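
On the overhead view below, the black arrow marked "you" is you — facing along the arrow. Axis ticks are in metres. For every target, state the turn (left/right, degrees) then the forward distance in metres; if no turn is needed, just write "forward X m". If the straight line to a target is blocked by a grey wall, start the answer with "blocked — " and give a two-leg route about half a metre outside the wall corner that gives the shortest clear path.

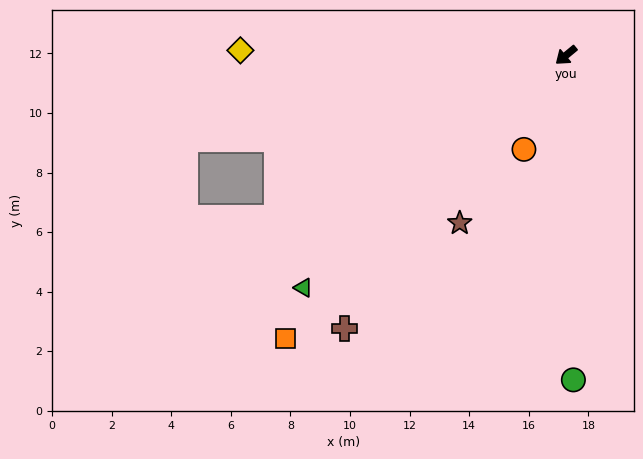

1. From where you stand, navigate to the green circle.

turn left 52°, forward 10.9 m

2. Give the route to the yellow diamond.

turn right 41°, forward 10.9 m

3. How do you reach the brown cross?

turn left 11°, forward 11.8 m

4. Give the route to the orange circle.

turn left 26°, forward 3.5 m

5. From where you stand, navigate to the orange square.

turn left 6°, forward 13.4 m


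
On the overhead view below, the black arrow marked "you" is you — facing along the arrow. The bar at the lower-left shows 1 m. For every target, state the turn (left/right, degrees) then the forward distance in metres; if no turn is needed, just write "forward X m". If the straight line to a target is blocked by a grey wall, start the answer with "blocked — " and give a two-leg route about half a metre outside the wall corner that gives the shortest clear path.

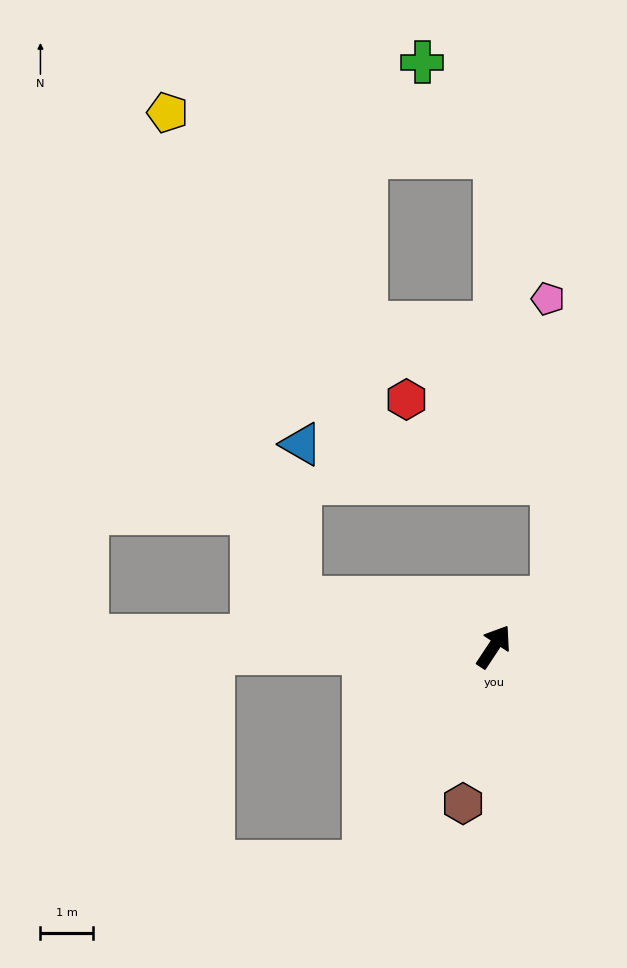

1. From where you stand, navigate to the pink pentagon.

blocked — turn right 17°, forward 1.5 m, then turn left 51°, forward 5.7 m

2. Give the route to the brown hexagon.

turn right 158°, forward 3.1 m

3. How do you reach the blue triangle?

blocked — turn left 109°, forward 3.8 m, then turn right 76°, forward 2.9 m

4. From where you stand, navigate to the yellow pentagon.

blocked — turn left 109°, forward 3.8 m, then turn right 60°, forward 9.6 m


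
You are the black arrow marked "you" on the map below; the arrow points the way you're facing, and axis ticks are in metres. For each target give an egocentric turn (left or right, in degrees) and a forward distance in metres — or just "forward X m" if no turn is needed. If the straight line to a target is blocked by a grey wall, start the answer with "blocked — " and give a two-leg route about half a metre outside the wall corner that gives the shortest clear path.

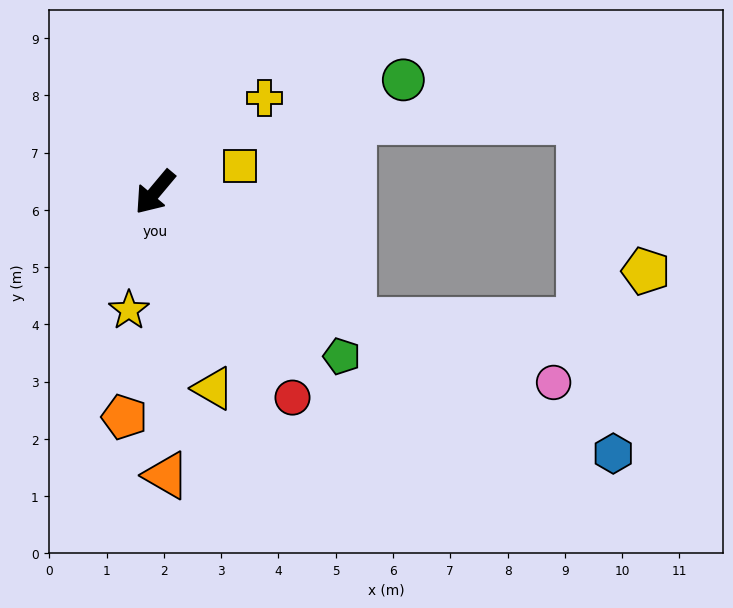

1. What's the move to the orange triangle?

turn left 42°, forward 4.9 m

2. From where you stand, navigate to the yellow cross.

turn left 171°, forward 2.5 m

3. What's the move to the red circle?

turn left 74°, forward 4.3 m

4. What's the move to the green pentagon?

turn left 89°, forward 4.3 m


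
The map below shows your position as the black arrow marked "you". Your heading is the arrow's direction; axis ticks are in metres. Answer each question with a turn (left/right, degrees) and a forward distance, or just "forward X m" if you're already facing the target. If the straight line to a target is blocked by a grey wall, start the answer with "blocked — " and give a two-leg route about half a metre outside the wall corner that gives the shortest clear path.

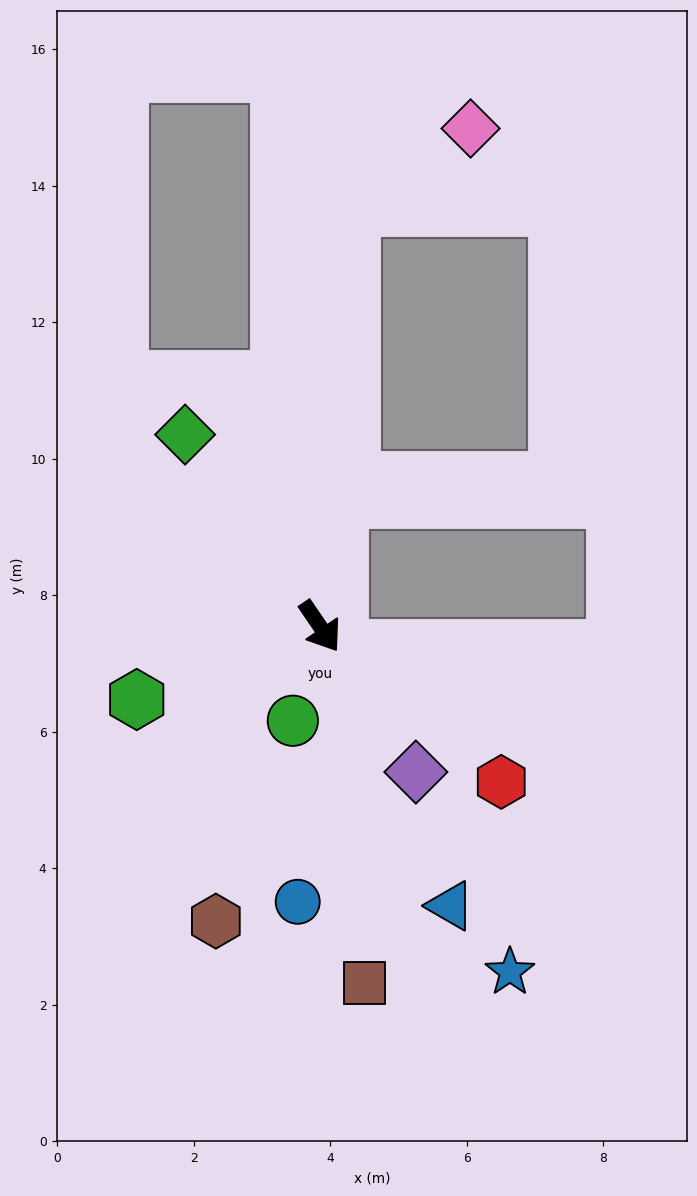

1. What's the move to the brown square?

turn right 27°, forward 5.3 m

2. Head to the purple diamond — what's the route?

forward 2.6 m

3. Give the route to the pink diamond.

blocked — turn left 141°, forward 6.2 m, then turn right 52°, forward 2.1 m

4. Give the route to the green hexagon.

turn right 103°, forward 2.9 m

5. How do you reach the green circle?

turn right 50°, forward 1.4 m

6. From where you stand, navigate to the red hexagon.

turn left 15°, forward 3.5 m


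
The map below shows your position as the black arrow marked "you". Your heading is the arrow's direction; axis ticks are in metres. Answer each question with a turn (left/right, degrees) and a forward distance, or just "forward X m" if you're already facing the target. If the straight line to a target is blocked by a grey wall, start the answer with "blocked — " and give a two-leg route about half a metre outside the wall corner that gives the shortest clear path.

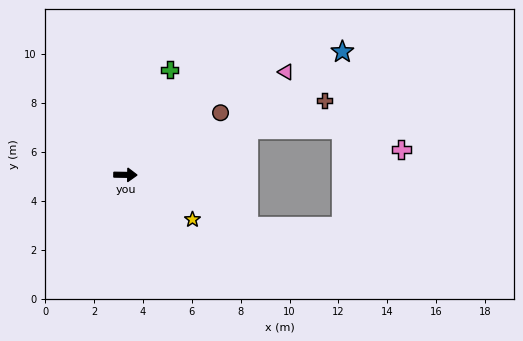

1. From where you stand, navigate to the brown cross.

turn left 21°, forward 8.7 m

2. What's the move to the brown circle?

turn left 34°, forward 4.6 m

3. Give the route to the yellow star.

turn right 33°, forward 3.3 m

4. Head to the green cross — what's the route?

turn left 68°, forward 4.7 m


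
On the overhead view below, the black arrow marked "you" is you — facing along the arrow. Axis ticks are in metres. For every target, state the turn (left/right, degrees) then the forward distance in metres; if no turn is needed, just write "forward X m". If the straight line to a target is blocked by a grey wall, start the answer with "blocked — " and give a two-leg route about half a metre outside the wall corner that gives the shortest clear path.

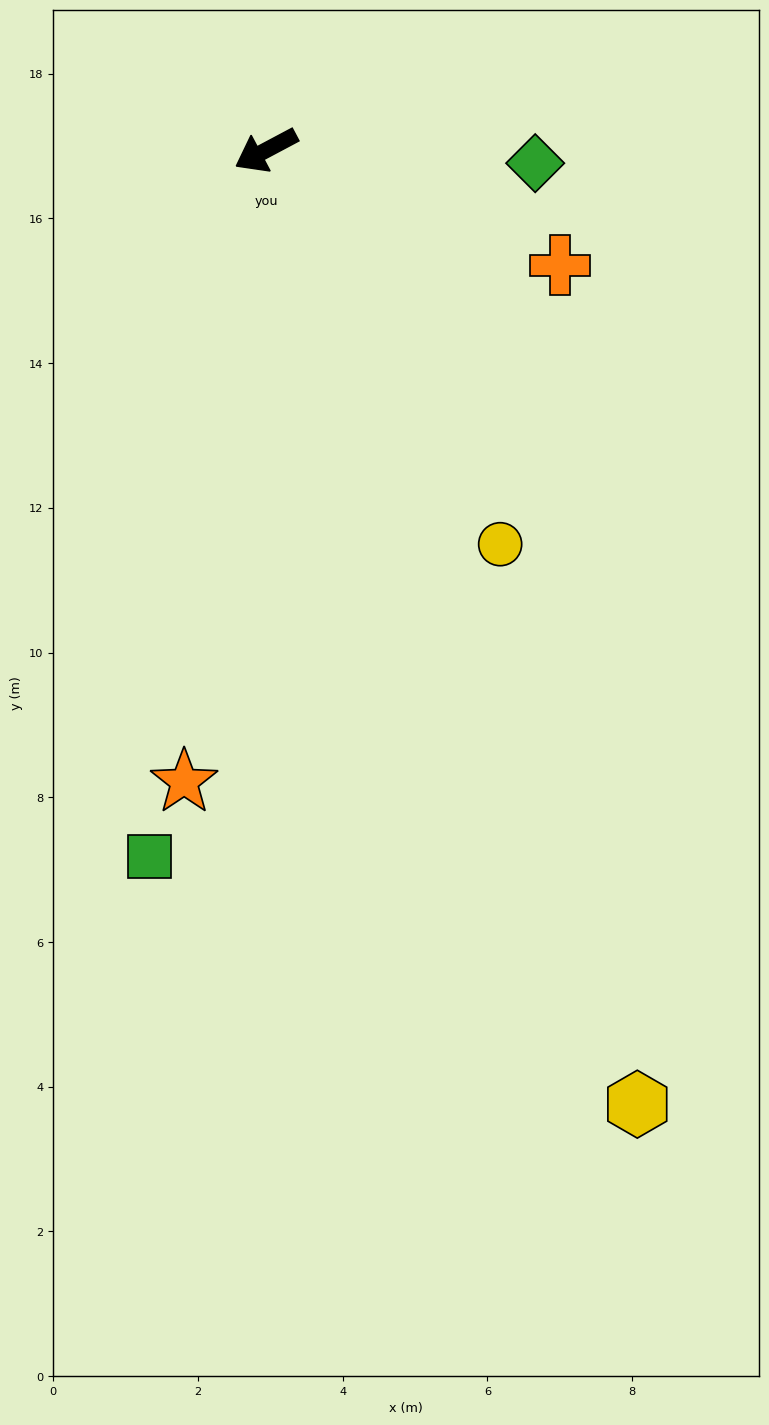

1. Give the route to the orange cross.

turn left 131°, forward 4.4 m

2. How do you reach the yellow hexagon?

turn left 83°, forward 14.1 m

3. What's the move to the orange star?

turn left 55°, forward 8.8 m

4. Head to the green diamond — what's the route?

turn left 149°, forward 3.7 m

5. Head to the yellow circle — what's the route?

turn left 93°, forward 6.3 m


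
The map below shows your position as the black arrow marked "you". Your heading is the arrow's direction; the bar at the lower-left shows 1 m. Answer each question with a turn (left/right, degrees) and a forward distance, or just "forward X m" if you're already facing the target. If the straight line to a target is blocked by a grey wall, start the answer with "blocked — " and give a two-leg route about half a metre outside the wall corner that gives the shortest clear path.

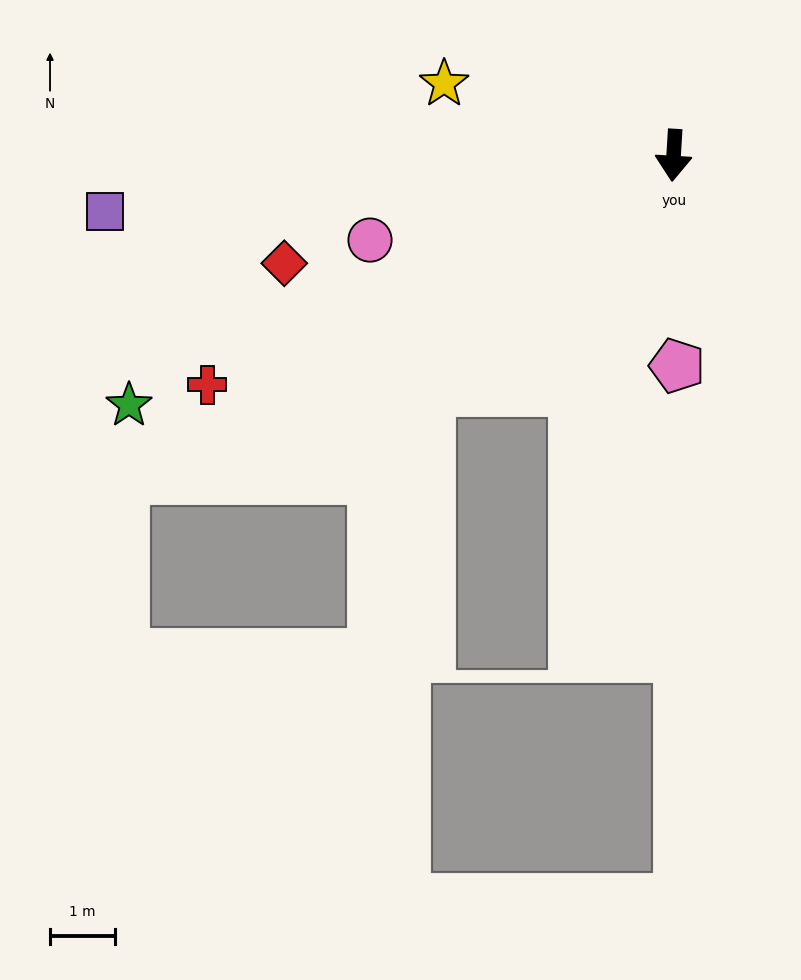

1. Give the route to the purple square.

turn right 81°, forward 8.8 m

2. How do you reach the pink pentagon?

turn left 4°, forward 3.2 m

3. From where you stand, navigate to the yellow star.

turn right 104°, forward 3.7 m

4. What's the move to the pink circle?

turn right 71°, forward 4.9 m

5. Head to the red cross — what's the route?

turn right 60°, forward 8.0 m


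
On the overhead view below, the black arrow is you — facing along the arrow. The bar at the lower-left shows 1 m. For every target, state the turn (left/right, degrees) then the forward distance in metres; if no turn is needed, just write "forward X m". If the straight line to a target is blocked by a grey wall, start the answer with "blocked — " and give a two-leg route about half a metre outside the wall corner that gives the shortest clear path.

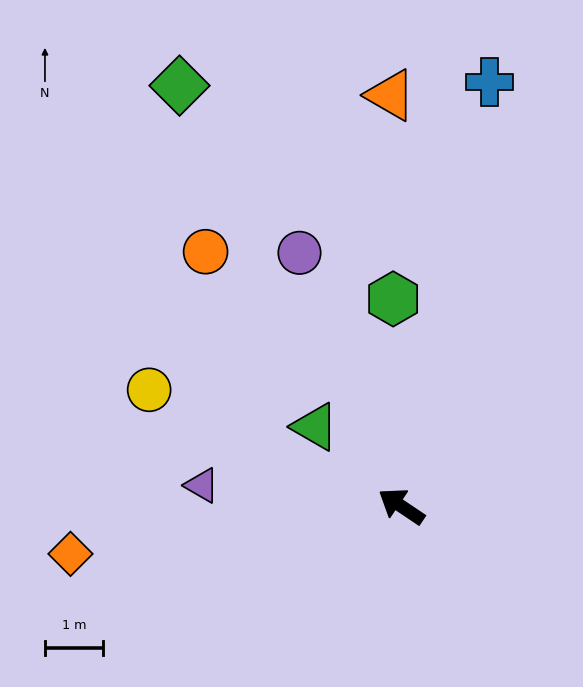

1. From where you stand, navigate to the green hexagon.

turn right 54°, forward 3.6 m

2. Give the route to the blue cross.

turn right 68°, forward 7.5 m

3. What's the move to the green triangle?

turn right 9°, forward 2.0 m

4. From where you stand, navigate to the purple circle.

turn right 34°, forward 4.7 m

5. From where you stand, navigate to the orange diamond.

turn left 42°, forward 5.8 m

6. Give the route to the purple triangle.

turn left 28°, forward 3.5 m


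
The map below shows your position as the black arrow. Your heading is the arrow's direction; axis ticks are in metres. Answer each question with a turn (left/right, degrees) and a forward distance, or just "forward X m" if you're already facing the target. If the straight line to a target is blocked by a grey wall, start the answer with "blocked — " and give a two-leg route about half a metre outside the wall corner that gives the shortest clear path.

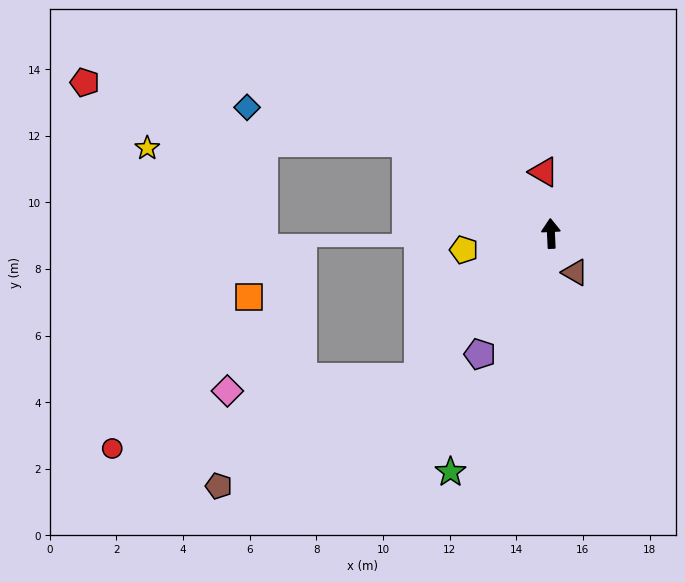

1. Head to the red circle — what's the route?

blocked — turn left 134°, forward 5.9 m, then turn right 33°, forward 9.4 m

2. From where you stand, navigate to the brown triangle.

turn right 151°, forward 1.4 m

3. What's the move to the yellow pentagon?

turn left 98°, forward 2.7 m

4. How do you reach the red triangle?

turn left 4°, forward 1.9 m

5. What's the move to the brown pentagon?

blocked — turn left 134°, forward 5.9 m, then turn right 18°, forward 6.8 m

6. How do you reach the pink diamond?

blocked — turn left 134°, forward 5.9 m, then turn right 42°, forward 5.7 m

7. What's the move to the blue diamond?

blocked — turn left 55°, forward 5.1 m, then turn left 20°, forward 4.9 m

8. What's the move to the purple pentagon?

turn left 147°, forward 4.2 m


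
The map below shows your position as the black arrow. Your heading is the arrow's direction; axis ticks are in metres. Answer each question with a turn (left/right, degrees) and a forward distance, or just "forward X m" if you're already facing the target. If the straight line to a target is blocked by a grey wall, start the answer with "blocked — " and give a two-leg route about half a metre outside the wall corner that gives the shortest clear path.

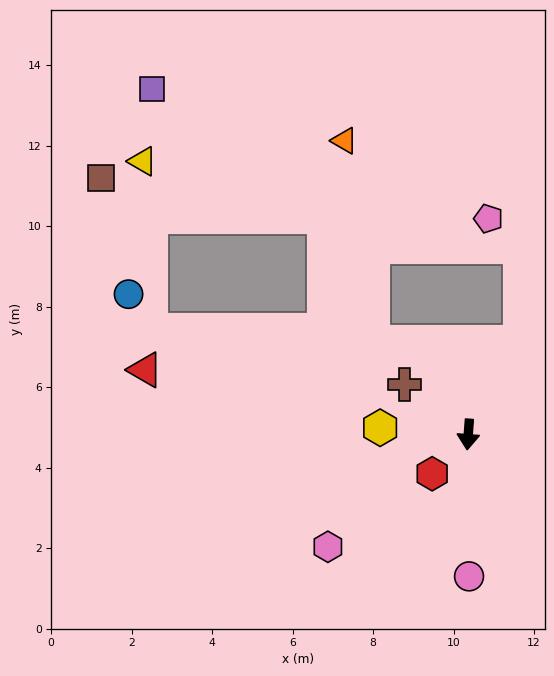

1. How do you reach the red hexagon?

turn right 38°, forward 1.3 m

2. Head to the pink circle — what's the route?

turn left 5°, forward 3.5 m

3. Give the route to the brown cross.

turn right 124°, forward 2.0 m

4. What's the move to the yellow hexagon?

turn right 90°, forward 2.2 m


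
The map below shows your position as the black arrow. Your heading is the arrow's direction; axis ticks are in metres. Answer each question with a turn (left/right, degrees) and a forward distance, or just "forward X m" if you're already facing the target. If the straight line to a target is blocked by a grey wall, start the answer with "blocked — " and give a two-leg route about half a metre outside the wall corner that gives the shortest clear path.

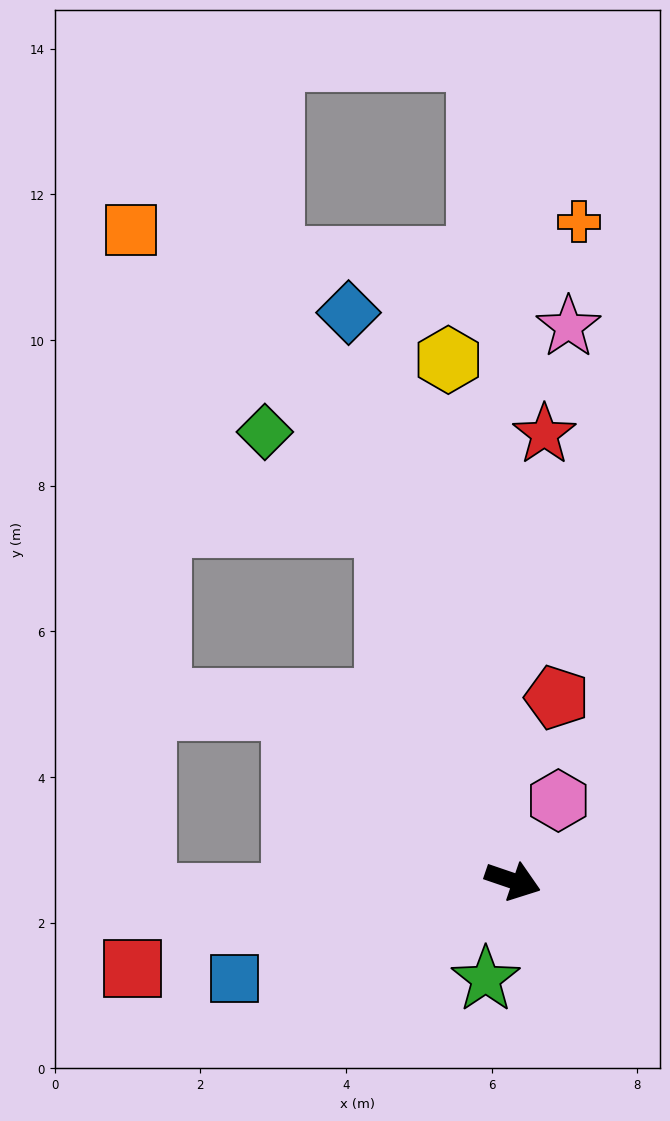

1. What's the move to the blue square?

turn right 142°, forward 4.1 m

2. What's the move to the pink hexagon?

turn left 79°, forward 1.3 m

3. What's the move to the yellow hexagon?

turn left 116°, forward 7.2 m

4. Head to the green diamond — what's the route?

blocked — turn left 129°, forward 5.2 m, then turn left 32°, forward 2.1 m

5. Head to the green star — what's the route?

turn right 87°, forward 1.4 m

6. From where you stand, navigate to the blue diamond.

turn left 125°, forward 8.1 m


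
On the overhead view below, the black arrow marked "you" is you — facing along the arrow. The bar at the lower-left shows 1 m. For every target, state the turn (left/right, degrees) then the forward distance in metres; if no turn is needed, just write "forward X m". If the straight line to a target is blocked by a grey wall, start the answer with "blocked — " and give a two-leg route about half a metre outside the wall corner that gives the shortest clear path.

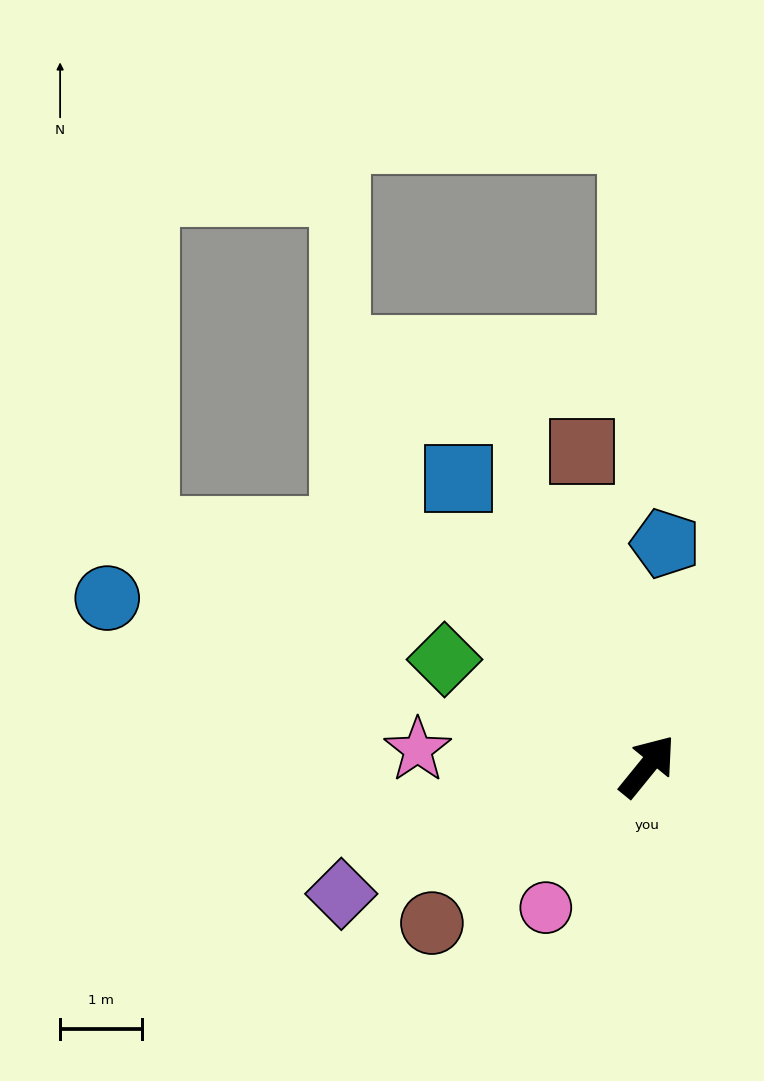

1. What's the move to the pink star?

turn left 125°, forward 2.8 m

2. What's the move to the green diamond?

turn left 101°, forward 2.8 m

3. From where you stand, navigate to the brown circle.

turn left 165°, forward 3.2 m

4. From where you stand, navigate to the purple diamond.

turn left 152°, forward 4.0 m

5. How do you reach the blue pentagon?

turn left 35°, forward 2.7 m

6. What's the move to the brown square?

turn left 51°, forward 3.9 m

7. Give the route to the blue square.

turn left 72°, forward 4.2 m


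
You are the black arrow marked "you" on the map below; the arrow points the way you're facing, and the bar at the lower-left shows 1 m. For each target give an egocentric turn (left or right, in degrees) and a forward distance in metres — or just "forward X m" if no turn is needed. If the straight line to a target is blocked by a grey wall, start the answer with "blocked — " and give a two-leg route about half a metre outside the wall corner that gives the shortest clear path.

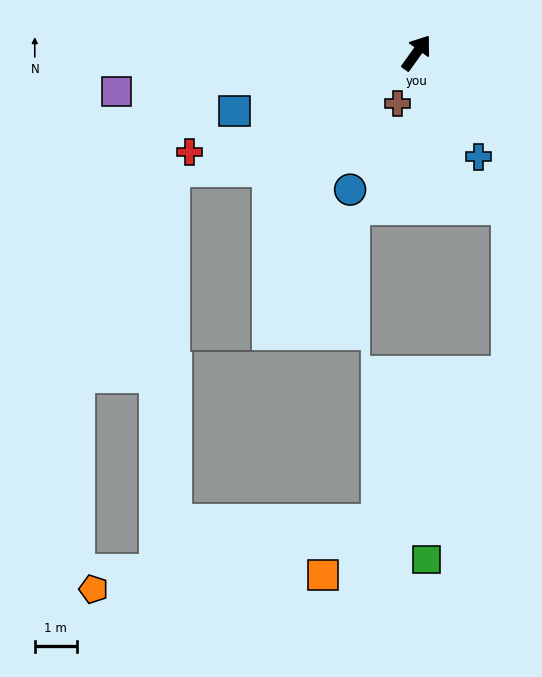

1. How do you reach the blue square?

turn left 143°, forward 4.5 m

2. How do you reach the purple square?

turn left 133°, forward 7.2 m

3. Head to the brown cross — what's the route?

turn right 165°, forward 1.3 m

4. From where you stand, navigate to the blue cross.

turn right 114°, forward 2.9 m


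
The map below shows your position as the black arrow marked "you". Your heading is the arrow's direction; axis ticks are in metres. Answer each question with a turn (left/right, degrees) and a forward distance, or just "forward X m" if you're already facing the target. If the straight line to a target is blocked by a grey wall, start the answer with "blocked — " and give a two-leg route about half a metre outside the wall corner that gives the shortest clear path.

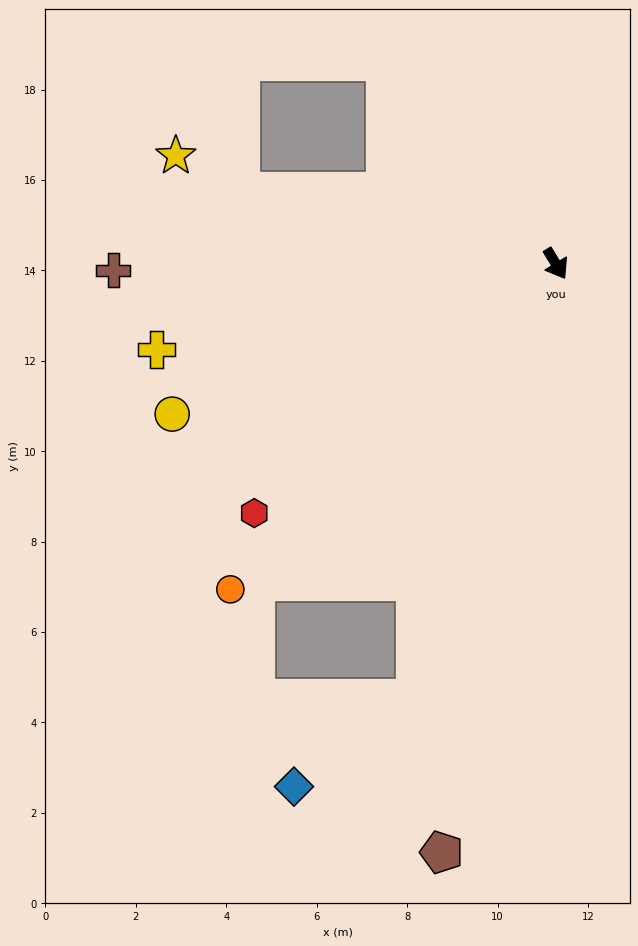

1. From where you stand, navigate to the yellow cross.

turn right 109°, forward 9.0 m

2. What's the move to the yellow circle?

turn right 100°, forward 9.1 m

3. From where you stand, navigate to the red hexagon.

turn right 82°, forward 8.7 m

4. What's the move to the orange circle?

turn right 76°, forward 10.2 m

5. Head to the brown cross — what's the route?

turn right 120°, forward 9.8 m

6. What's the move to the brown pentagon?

turn right 42°, forward 13.3 m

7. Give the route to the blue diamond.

blocked — turn right 49°, forward 10.1 m, then turn right 36°, forward 3.3 m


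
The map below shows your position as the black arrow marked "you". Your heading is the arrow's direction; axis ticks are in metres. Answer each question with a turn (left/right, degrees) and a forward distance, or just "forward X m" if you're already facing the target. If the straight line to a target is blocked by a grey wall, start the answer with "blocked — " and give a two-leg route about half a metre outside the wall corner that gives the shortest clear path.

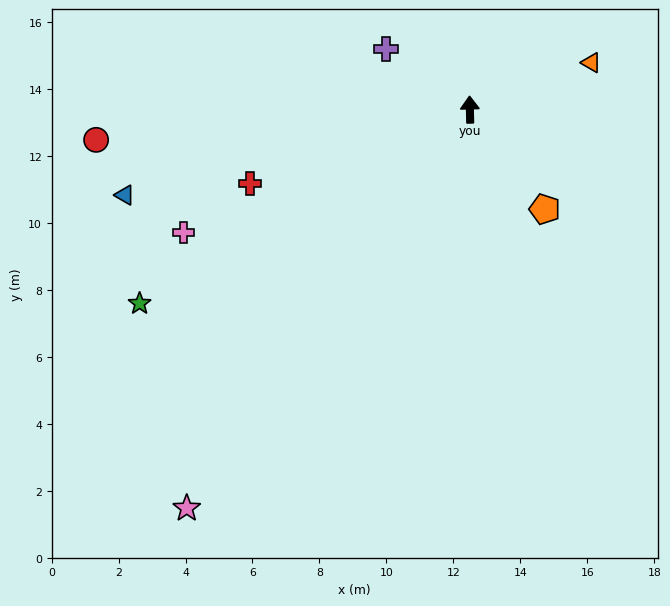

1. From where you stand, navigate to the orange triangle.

turn right 70°, forward 3.9 m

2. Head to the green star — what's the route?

turn left 119°, forward 11.4 m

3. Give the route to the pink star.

turn left 143°, forward 14.6 m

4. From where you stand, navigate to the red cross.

turn left 107°, forward 6.9 m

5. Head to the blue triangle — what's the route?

turn left 102°, forward 10.6 m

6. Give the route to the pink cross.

turn left 112°, forward 9.3 m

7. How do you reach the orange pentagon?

turn right 145°, forward 3.7 m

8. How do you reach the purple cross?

turn left 53°, forward 3.1 m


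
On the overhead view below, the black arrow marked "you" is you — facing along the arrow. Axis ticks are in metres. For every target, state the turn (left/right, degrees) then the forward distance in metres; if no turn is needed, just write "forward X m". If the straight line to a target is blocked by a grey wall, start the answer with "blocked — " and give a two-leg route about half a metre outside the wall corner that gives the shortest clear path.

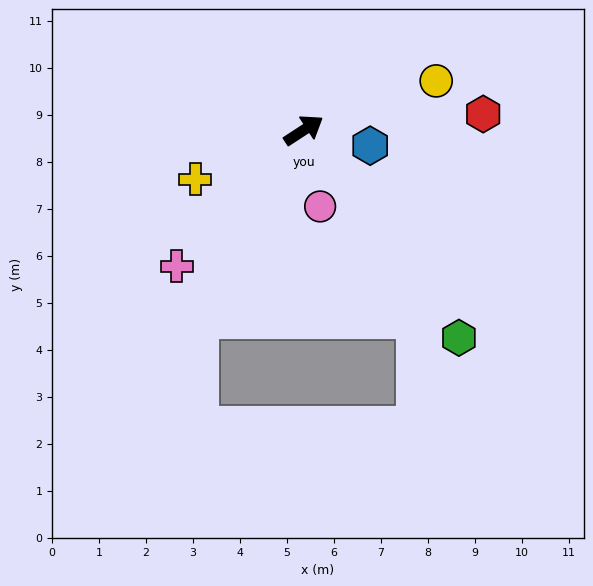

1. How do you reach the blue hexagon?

turn right 46°, forward 1.5 m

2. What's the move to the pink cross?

turn right 166°, forward 4.0 m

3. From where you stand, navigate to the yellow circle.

turn right 13°, forward 3.0 m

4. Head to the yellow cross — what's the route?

turn left 171°, forward 2.5 m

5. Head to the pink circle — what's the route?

turn right 111°, forward 1.7 m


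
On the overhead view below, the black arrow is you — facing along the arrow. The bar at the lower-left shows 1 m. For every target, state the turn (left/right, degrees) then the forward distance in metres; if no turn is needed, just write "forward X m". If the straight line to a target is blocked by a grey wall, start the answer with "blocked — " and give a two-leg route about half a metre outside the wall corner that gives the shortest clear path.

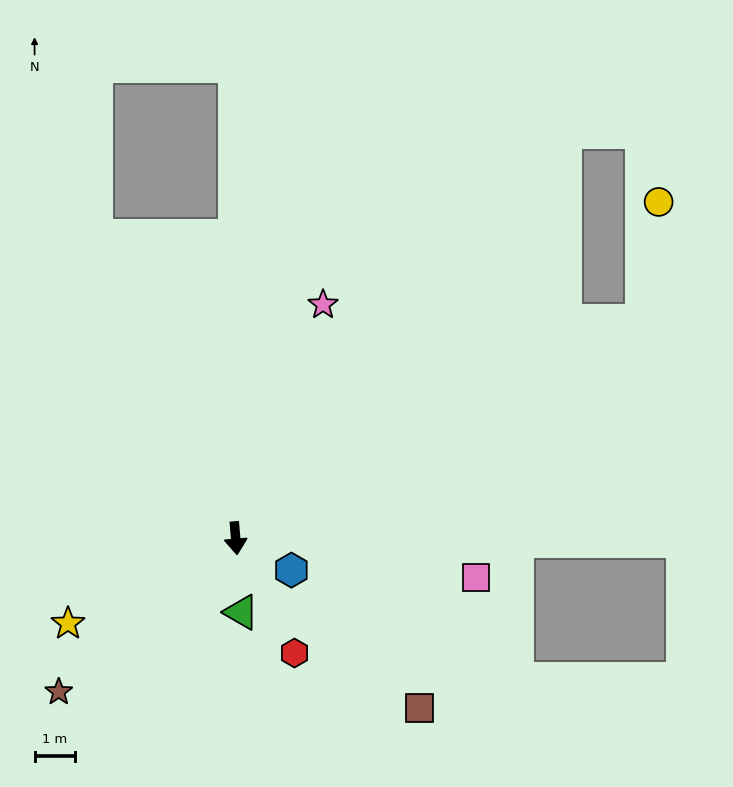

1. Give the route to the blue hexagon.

turn left 55°, forward 1.6 m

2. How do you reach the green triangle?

forward 1.8 m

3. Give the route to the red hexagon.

turn left 22°, forward 3.2 m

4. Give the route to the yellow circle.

blocked — turn left 113°, forward 11.5 m, then turn left 54°, forward 3.0 m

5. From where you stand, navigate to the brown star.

turn right 54°, forward 5.8 m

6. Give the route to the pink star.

turn left 155°, forward 6.2 m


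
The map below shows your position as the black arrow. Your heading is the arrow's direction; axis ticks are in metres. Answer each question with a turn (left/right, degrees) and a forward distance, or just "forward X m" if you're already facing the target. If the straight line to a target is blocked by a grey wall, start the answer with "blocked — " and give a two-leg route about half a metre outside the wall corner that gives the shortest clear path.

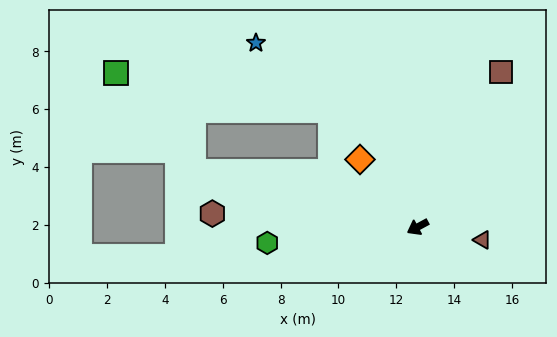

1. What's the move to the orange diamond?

turn right 78°, forward 3.1 m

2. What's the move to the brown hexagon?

turn right 32°, forward 7.1 m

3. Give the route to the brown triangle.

turn left 140°, forward 2.3 m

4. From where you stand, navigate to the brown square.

turn right 147°, forward 6.1 m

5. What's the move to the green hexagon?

turn right 22°, forward 5.2 m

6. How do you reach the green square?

blocked — turn right 43°, forward 8.0 m, then turn right 37°, forward 4.3 m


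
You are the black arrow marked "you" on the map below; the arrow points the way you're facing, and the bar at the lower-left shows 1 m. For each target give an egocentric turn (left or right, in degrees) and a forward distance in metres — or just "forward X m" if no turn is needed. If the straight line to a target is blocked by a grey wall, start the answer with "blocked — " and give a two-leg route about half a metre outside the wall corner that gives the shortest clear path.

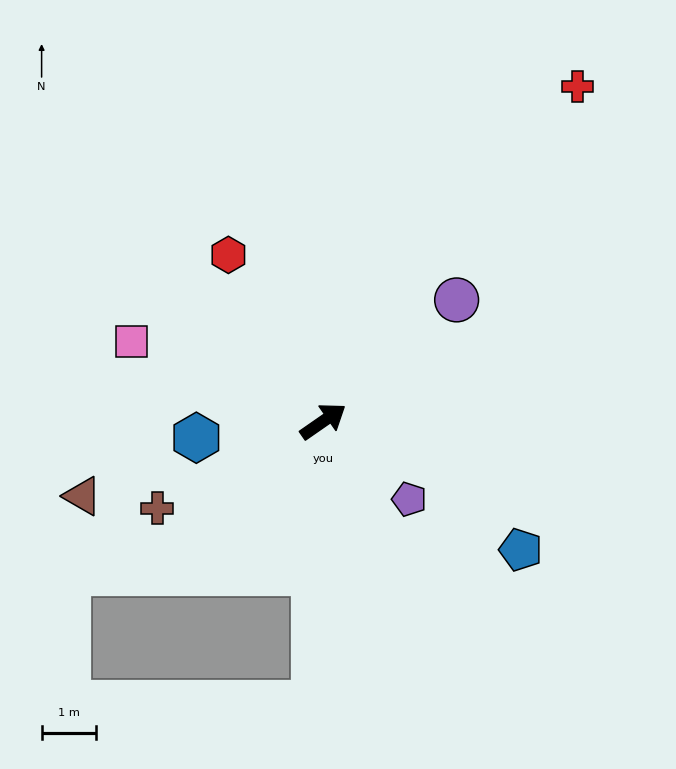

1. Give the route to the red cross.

turn left 18°, forward 7.8 m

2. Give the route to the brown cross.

turn left 173°, forward 3.5 m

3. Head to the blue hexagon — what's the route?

turn left 153°, forward 2.4 m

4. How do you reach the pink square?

turn left 123°, forward 3.8 m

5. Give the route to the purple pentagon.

turn right 77°, forward 2.1 m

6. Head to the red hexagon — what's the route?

turn left 85°, forward 3.5 m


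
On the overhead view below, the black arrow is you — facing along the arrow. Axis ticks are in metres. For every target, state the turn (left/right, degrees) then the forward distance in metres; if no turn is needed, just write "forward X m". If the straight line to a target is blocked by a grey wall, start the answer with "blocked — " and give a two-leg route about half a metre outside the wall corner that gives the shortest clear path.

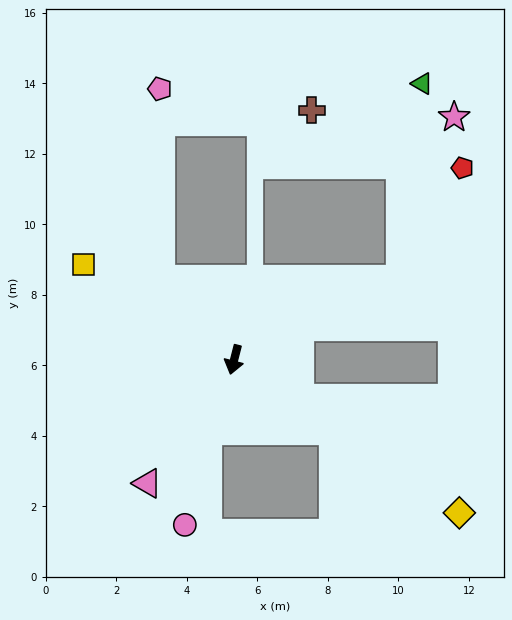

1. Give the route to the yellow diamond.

turn left 70°, forward 7.7 m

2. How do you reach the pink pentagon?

blocked — turn right 123°, forward 3.1 m, then turn right 43°, forward 5.4 m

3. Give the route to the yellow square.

turn right 108°, forward 5.0 m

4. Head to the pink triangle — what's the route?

turn right 21°, forward 4.3 m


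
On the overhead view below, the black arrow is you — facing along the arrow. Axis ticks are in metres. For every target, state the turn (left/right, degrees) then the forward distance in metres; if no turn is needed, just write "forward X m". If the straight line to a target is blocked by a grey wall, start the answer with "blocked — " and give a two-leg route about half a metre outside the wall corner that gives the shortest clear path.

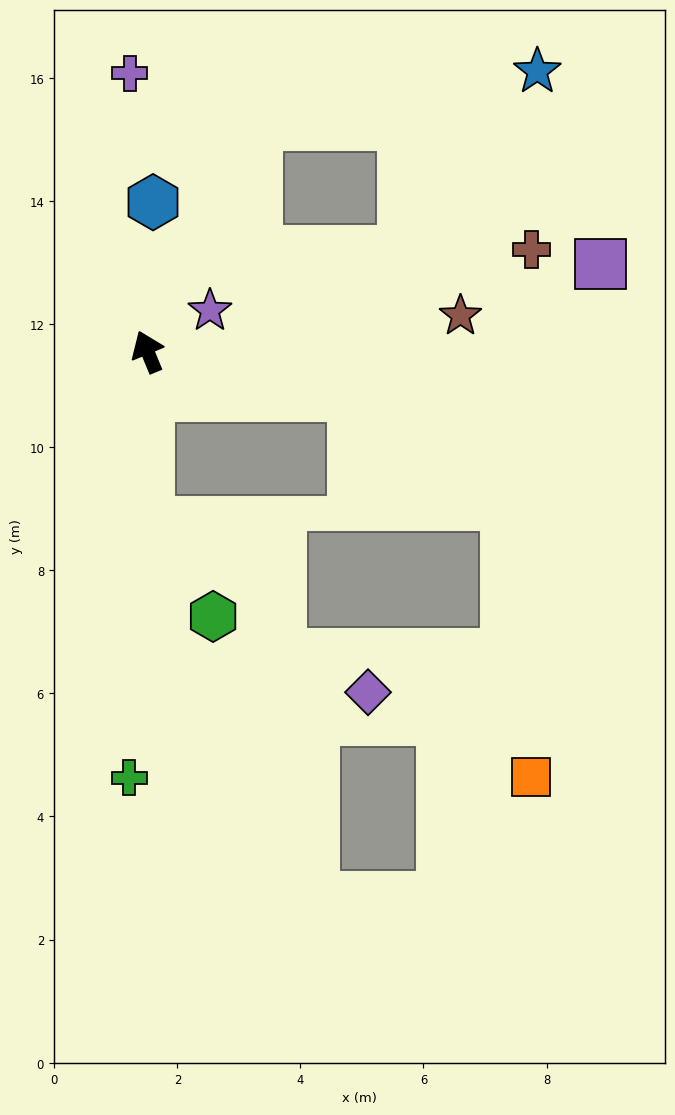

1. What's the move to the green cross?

turn left 155°, forward 6.9 m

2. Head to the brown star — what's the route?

turn right 106°, forward 5.1 m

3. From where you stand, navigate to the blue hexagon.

turn right 25°, forward 2.4 m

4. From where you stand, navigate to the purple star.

turn right 79°, forward 1.2 m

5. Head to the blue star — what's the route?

blocked — turn right 48°, forward 4.1 m, then turn right 54°, forward 4.6 m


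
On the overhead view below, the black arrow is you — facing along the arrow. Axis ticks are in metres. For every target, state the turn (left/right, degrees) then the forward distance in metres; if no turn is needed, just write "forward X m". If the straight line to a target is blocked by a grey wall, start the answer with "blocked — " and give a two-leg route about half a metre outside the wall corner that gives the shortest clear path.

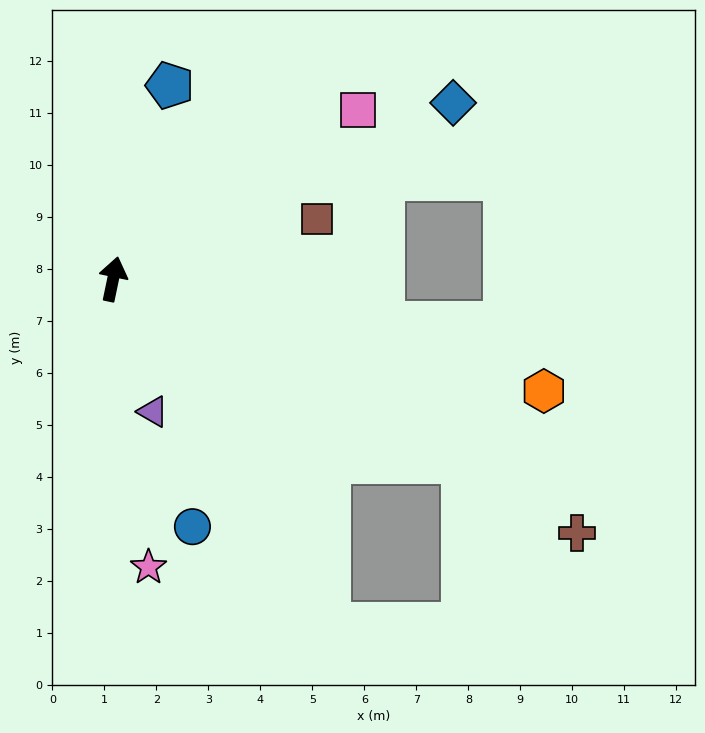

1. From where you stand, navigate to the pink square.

turn right 44°, forward 5.7 m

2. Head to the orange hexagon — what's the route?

turn right 93°, forward 8.6 m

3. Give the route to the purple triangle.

turn right 151°, forward 2.7 m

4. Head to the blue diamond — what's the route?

turn right 51°, forward 7.4 m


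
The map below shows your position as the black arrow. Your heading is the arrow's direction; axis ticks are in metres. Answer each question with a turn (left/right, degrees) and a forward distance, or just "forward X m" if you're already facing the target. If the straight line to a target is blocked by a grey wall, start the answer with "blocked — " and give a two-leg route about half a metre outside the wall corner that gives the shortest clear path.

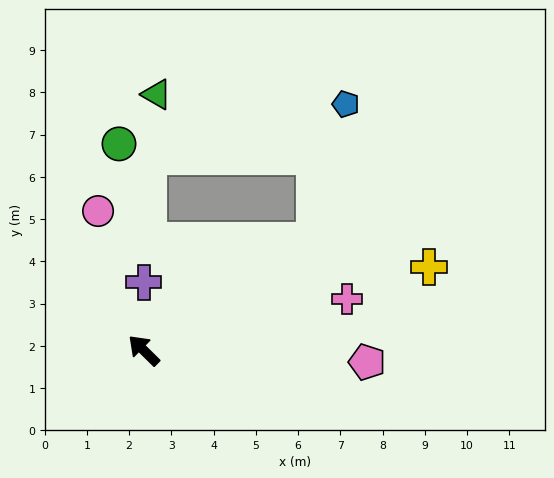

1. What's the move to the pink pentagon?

turn right 138°, forward 5.3 m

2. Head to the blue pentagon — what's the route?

blocked — turn right 102°, forward 4.8 m, then turn left 43°, forward 3.3 m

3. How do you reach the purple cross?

turn right 45°, forward 1.6 m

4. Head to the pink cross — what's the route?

turn right 121°, forward 5.0 m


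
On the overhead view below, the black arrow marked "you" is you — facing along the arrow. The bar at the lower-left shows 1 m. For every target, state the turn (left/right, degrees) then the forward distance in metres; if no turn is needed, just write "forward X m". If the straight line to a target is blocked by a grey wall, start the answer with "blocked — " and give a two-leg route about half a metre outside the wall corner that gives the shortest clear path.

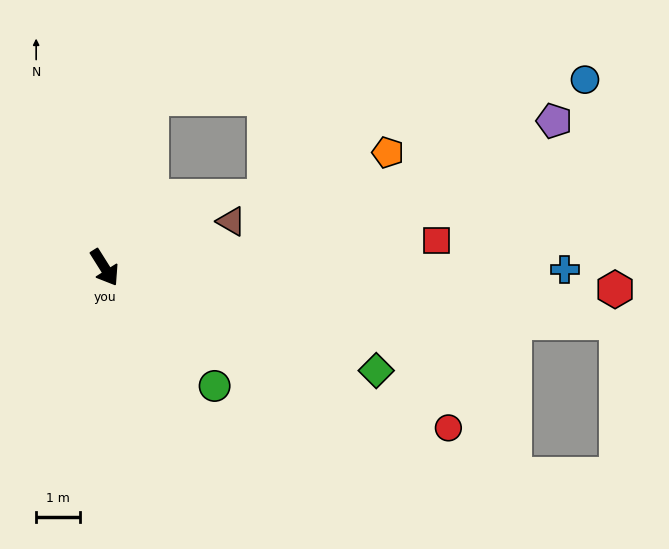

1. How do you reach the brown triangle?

turn left 78°, forward 3.1 m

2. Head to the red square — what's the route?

turn left 62°, forward 7.6 m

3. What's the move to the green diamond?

turn left 37°, forward 6.6 m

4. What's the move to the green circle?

turn left 11°, forward 3.7 m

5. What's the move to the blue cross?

turn left 58°, forward 10.5 m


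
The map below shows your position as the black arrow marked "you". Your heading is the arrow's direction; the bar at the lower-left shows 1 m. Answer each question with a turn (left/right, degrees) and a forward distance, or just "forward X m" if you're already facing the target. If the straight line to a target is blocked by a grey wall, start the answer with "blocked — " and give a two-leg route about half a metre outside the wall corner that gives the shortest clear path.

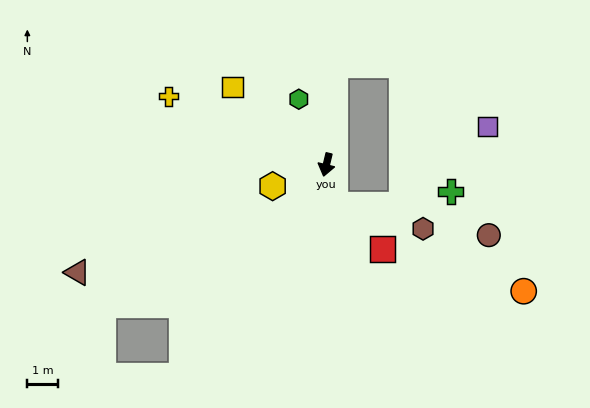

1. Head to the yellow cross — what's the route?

turn right 100°, forward 5.6 m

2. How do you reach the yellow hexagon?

turn right 55°, forward 1.9 m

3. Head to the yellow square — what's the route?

turn right 116°, forward 4.0 m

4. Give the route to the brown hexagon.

blocked — turn left 26°, forward 1.4 m, then turn left 62°, forward 3.0 m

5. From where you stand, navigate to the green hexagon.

turn right 144°, forward 2.3 m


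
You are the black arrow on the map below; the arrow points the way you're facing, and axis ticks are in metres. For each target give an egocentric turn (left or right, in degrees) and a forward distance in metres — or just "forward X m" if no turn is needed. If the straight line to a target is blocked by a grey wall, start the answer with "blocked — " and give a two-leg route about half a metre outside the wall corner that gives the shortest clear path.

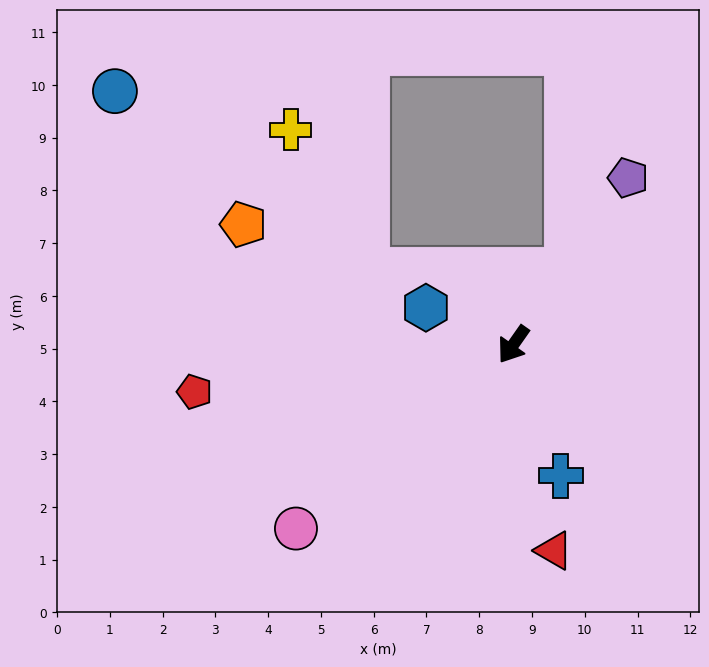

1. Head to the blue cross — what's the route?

turn left 55°, forward 2.6 m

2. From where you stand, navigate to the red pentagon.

turn right 47°, forward 6.1 m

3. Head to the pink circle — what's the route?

turn right 15°, forward 5.4 m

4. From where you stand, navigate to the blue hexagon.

turn right 78°, forward 1.8 m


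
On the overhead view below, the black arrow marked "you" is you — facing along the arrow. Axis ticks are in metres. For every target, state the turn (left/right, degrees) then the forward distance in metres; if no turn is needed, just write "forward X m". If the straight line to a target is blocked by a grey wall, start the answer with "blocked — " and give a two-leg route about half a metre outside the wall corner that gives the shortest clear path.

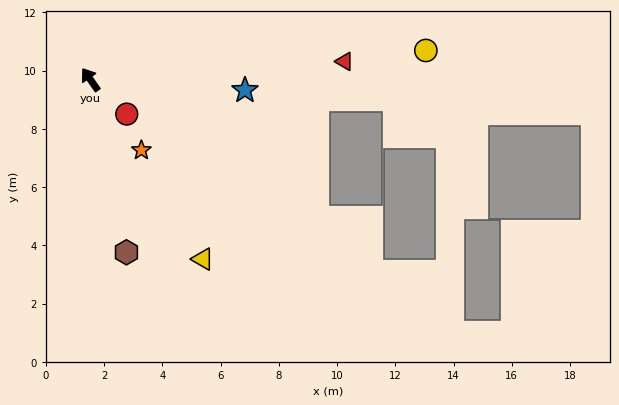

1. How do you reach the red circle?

turn right 168°, forward 1.7 m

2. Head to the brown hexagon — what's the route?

turn left 157°, forward 6.1 m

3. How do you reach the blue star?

turn right 129°, forward 5.3 m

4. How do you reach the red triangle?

turn right 121°, forward 8.8 m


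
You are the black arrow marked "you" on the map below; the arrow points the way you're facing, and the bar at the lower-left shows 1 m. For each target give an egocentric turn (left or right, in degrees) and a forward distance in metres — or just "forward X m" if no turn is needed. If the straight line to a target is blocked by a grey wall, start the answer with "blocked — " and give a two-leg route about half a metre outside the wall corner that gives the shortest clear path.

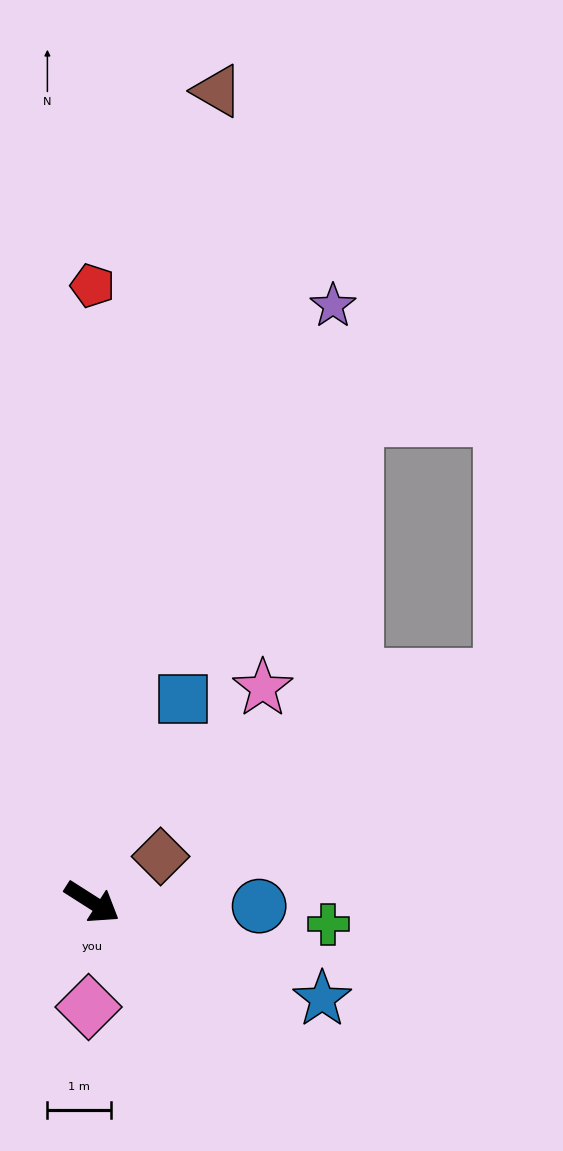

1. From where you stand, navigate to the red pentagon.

turn left 122°, forward 9.7 m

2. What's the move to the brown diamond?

turn left 66°, forward 1.3 m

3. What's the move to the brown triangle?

turn left 114°, forward 12.9 m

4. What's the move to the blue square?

turn left 98°, forward 3.5 m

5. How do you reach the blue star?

turn left 10°, forward 3.9 m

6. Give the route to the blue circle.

turn left 31°, forward 2.6 m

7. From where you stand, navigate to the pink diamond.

turn right 59°, forward 1.6 m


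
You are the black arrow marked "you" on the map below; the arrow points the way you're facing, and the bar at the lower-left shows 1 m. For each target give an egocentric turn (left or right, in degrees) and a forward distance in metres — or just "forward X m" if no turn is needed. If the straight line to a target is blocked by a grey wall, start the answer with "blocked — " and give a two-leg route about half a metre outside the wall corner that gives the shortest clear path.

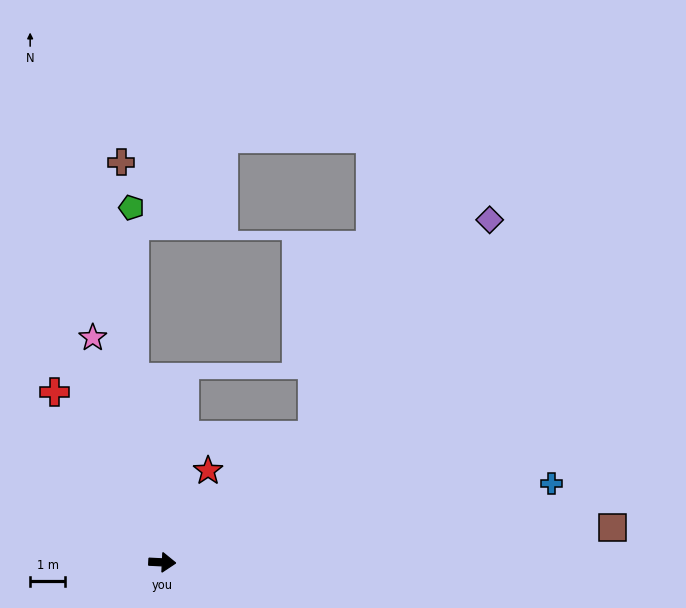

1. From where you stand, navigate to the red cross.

turn left 125°, forward 5.8 m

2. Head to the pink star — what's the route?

turn left 110°, forward 6.7 m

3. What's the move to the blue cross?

turn left 14°, forward 11.4 m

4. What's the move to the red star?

turn left 66°, forward 2.9 m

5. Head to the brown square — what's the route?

turn left 7°, forward 12.9 m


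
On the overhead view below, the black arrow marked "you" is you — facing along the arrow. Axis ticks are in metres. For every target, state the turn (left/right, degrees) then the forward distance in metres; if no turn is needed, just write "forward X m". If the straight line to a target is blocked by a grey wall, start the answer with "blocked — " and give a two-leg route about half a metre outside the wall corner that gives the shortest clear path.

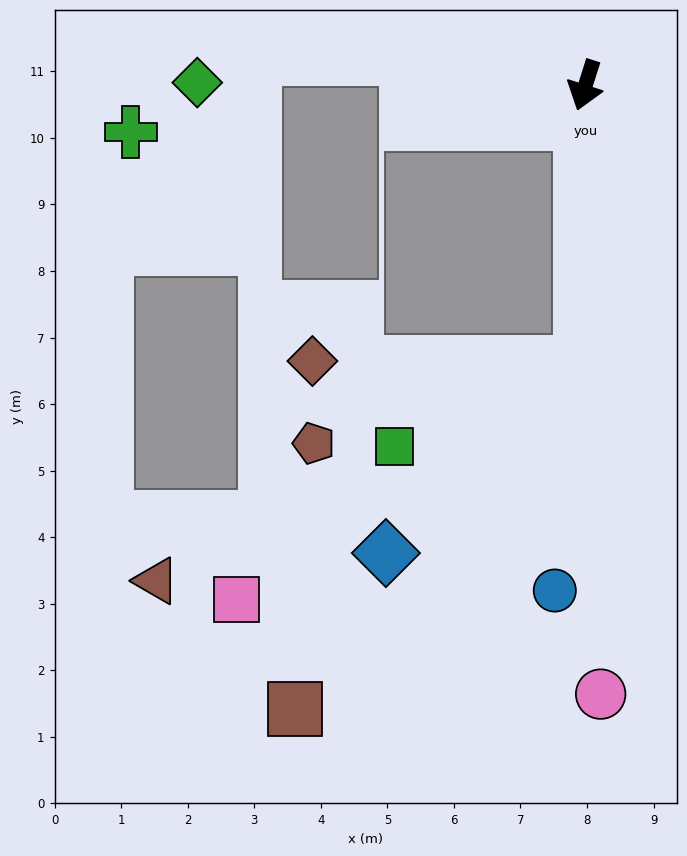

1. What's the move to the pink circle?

turn left 19°, forward 9.2 m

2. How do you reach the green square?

blocked — turn left 17°, forward 4.2 m, then turn right 66°, forward 3.1 m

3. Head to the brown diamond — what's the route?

blocked — turn left 17°, forward 4.2 m, then turn right 90°, forward 4.0 m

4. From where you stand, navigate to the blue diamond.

blocked — turn left 17°, forward 4.2 m, then turn right 45°, forward 4.1 m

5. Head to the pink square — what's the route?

blocked — turn left 17°, forward 4.2 m, then turn right 55°, forward 6.3 m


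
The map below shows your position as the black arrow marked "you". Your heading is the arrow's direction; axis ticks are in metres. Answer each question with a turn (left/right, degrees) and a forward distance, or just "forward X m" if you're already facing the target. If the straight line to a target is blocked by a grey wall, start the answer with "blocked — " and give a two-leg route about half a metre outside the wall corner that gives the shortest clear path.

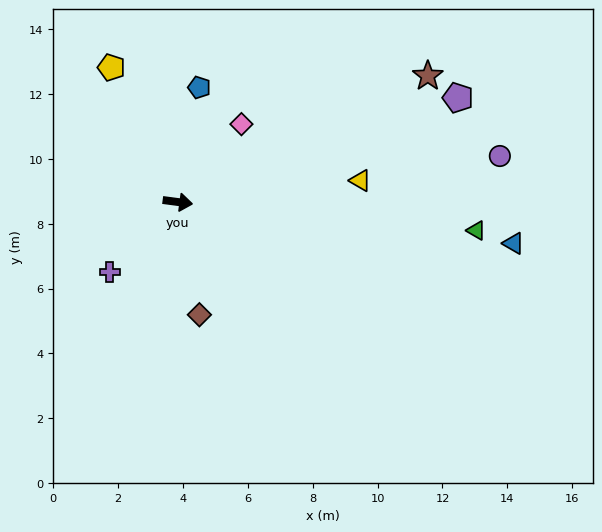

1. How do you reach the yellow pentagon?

turn left 124°, forward 4.6 m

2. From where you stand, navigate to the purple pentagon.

turn left 28°, forward 9.2 m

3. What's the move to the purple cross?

turn right 127°, forward 3.0 m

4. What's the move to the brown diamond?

turn right 72°, forward 3.5 m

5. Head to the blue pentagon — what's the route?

turn left 87°, forward 3.6 m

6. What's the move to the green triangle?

turn left 2°, forward 9.2 m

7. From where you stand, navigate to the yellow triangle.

turn left 14°, forward 5.7 m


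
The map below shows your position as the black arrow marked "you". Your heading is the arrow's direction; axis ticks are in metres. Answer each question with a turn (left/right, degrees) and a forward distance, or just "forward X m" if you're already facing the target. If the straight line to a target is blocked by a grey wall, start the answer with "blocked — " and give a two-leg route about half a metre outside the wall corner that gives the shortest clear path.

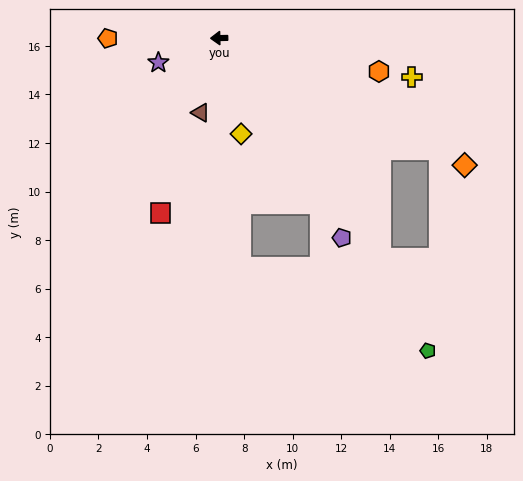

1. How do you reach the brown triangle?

turn left 75°, forward 3.2 m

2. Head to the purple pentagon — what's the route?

turn left 120°, forward 9.7 m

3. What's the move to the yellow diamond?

turn left 102°, forward 4.0 m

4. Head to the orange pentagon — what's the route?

forward 4.6 m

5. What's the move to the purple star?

turn left 21°, forward 2.7 m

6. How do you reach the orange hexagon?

turn left 167°, forward 6.7 m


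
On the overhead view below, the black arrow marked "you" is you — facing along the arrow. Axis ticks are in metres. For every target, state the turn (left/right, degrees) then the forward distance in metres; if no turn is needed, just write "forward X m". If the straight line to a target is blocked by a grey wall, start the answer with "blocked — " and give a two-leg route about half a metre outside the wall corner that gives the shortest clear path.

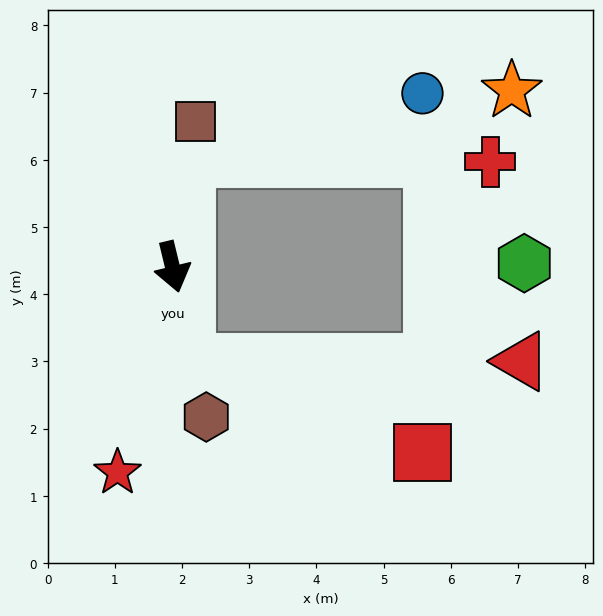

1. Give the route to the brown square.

turn left 157°, forward 2.2 m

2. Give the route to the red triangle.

blocked — turn right 5°, forward 1.4 m, then turn left 82°, forward 5.0 m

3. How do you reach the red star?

turn right 29°, forward 3.2 m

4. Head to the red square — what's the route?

blocked — turn right 5°, forward 1.4 m, then turn left 61°, forward 3.8 m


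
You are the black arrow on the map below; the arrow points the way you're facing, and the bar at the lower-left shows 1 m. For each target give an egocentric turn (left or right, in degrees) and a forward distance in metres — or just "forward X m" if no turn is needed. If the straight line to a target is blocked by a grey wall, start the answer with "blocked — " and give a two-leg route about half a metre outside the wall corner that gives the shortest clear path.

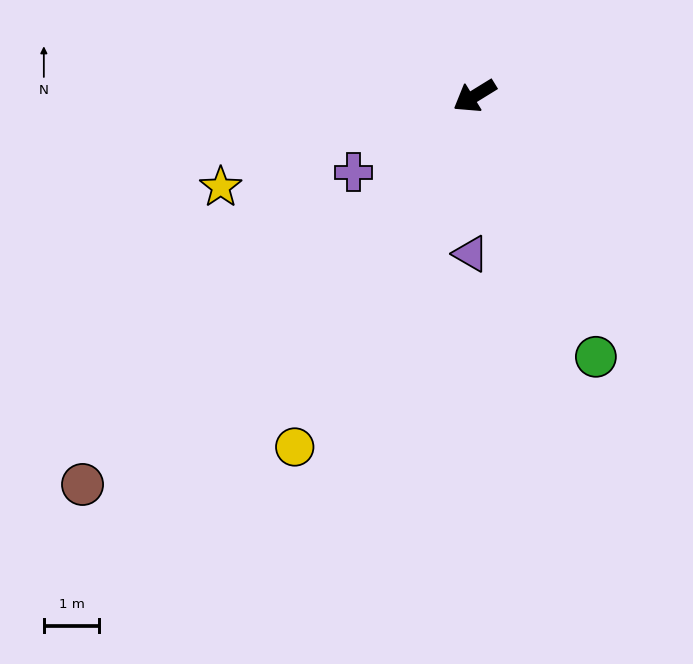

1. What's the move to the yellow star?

turn right 12°, forward 4.9 m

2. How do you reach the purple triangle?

turn left 57°, forward 2.9 m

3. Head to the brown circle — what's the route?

turn left 13°, forward 10.0 m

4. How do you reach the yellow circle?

turn left 31°, forward 7.1 m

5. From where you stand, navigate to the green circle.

turn left 83°, forward 5.2 m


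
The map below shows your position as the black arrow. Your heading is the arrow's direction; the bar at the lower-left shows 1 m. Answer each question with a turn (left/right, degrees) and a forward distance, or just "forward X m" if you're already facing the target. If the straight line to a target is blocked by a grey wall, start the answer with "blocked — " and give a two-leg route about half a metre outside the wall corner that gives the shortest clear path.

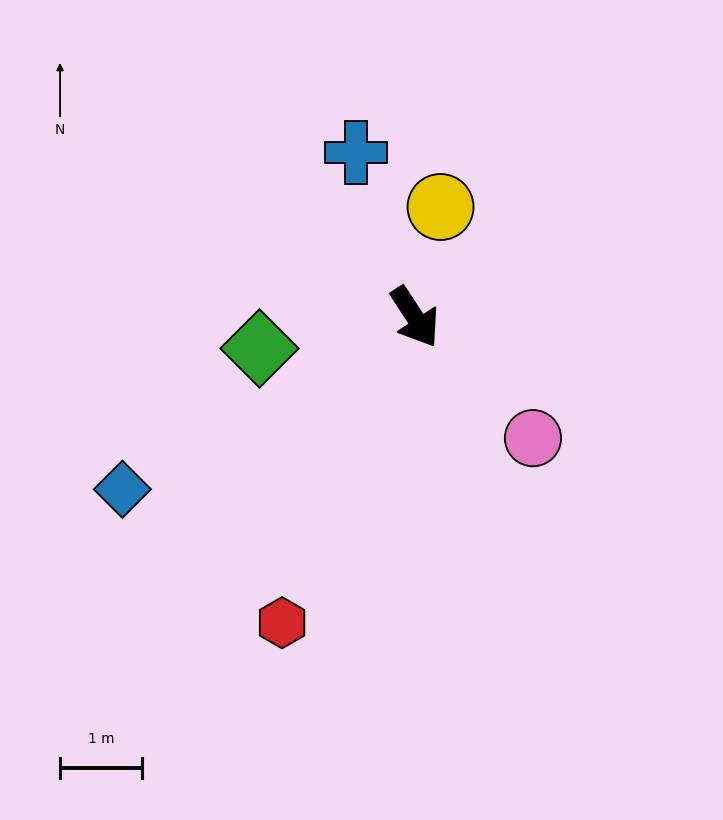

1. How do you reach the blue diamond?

turn right 93°, forward 4.2 m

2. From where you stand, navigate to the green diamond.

turn right 112°, forward 1.9 m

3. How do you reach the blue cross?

turn left 167°, forward 2.1 m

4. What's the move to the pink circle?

turn left 11°, forward 2.1 m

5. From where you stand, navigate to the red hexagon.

turn right 57°, forward 4.1 m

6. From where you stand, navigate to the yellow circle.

turn left 134°, forward 1.4 m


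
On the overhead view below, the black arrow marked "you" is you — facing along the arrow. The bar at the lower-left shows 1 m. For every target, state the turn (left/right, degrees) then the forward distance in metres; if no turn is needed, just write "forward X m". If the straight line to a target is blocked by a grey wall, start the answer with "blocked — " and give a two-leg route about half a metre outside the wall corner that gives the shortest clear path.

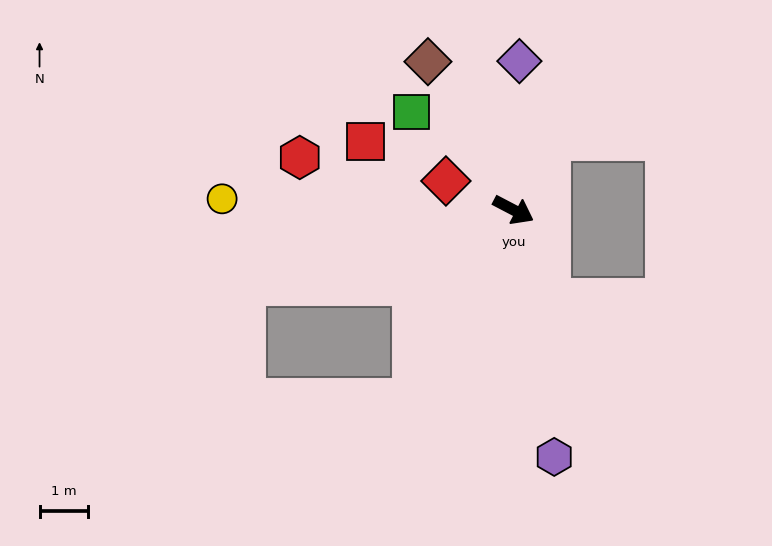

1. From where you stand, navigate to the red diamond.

turn right 176°, forward 1.5 m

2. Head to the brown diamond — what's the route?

turn left 148°, forward 3.6 m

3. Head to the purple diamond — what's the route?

turn left 115°, forward 3.1 m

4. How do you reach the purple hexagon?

turn right 53°, forward 5.2 m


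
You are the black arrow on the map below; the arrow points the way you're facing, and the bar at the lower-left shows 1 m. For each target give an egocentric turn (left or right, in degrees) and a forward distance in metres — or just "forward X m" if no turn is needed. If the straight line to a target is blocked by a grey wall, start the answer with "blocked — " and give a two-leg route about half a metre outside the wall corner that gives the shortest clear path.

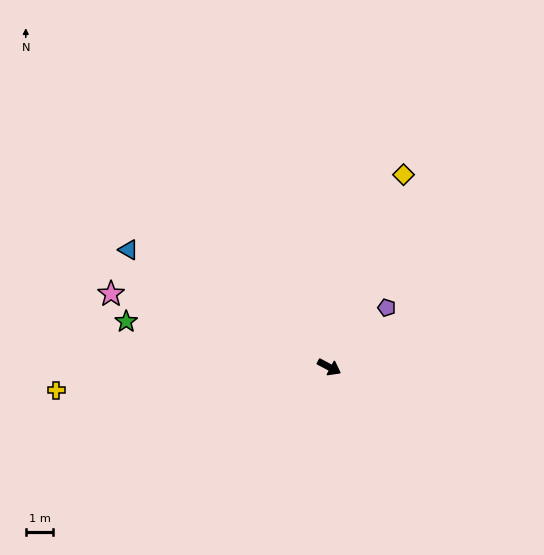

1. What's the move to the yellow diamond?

turn left 97°, forward 7.4 m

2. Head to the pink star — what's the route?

turn right 171°, forward 8.3 m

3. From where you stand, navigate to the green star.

turn right 165°, forward 7.5 m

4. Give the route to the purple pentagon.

turn left 74°, forward 3.0 m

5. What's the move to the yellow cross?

turn right 147°, forward 9.9 m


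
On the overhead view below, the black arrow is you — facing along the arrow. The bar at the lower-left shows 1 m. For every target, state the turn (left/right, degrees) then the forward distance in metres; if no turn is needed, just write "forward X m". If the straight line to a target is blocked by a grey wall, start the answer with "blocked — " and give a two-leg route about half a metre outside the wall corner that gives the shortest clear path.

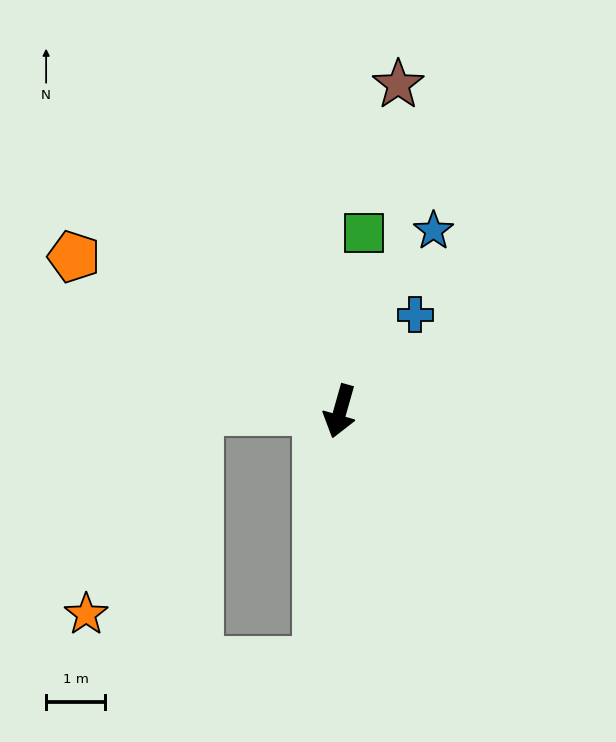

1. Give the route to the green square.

turn right 172°, forward 3.0 m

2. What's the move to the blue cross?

turn left 158°, forward 2.1 m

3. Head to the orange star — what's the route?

blocked — turn right 74°, forward 2.4 m, then turn left 61°, forward 3.9 m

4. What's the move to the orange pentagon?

turn right 104°, forward 5.2 m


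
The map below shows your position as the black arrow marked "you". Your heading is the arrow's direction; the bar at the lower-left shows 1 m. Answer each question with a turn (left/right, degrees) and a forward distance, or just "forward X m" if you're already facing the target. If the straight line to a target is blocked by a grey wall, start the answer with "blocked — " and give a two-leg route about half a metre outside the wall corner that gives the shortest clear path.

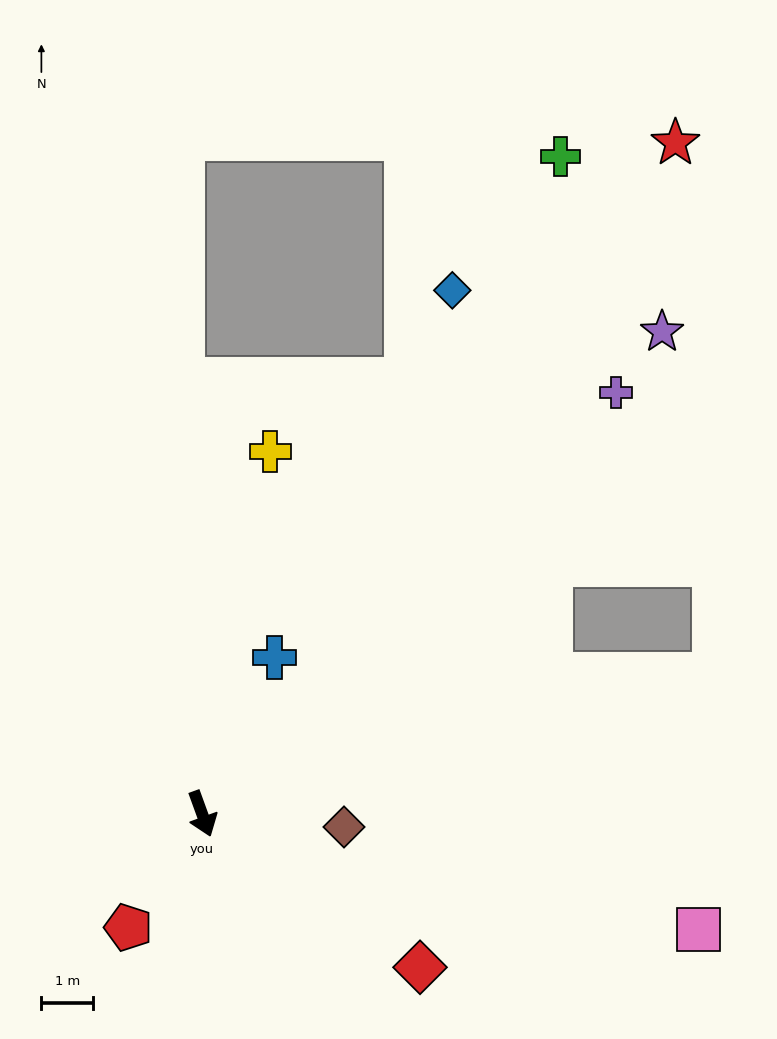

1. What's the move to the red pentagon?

turn right 53°, forward 2.6 m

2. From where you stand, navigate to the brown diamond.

turn left 65°, forward 2.8 m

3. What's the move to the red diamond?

turn left 35°, forward 5.2 m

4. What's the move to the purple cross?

turn left 116°, forward 11.4 m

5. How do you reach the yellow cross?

turn left 149°, forward 7.1 m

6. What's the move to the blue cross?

turn left 135°, forward 3.3 m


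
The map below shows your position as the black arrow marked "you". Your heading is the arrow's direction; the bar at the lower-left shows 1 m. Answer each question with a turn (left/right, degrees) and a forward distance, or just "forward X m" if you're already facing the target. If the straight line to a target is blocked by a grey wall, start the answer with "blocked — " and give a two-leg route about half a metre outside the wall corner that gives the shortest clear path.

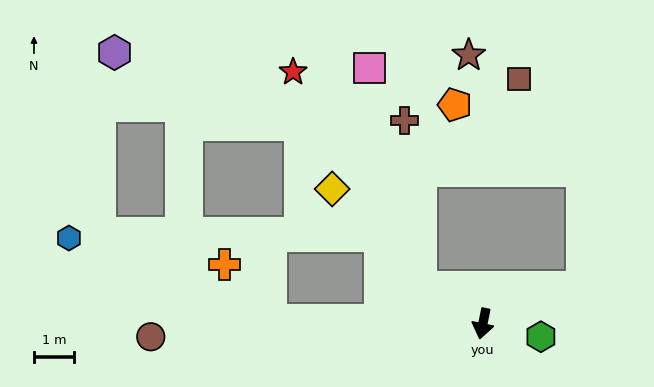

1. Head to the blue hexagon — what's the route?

blocked — turn right 79°, forward 5.4 m, then turn right 22°, forward 5.5 m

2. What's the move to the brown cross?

blocked — turn right 108°, forward 1.8 m, then turn right 55°, forward 4.2 m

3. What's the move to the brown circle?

turn right 76°, forward 8.4 m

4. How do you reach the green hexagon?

turn left 89°, forward 1.5 m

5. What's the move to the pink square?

blocked — turn right 108°, forward 1.8 m, then turn right 48°, forward 5.7 m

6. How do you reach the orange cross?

blocked — turn right 79°, forward 5.4 m, then turn right 50°, forward 1.8 m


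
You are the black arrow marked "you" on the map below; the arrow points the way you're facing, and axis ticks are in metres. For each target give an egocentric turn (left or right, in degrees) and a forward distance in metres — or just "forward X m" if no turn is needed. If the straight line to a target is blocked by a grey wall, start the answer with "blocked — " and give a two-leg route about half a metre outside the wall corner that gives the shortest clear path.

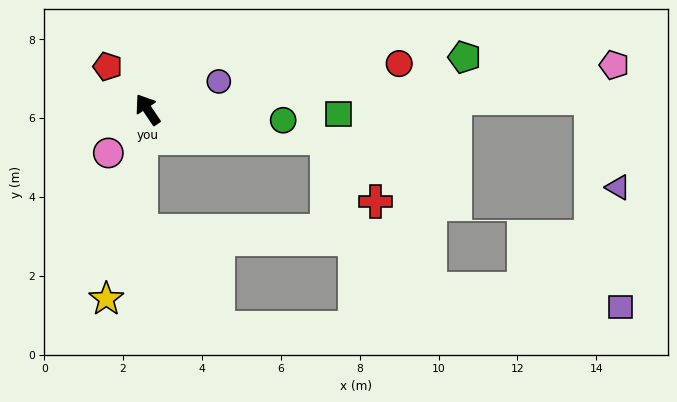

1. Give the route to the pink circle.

turn left 104°, forward 1.5 m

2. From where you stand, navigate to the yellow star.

turn left 134°, forward 4.9 m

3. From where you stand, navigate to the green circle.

turn right 129°, forward 3.4 m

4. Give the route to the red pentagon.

turn left 9°, forward 1.5 m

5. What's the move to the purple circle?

turn right 102°, forward 1.9 m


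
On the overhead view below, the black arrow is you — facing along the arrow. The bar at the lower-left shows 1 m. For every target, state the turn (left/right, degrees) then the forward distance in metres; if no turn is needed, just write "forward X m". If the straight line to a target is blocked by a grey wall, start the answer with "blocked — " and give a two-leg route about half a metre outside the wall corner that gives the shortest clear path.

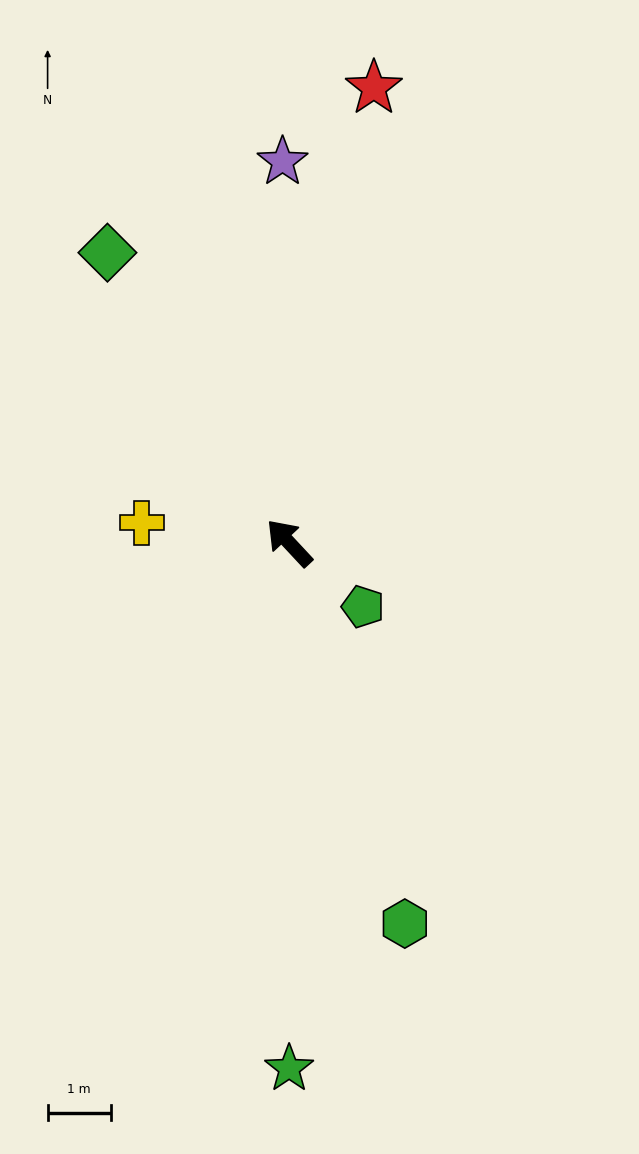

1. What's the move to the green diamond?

turn right 11°, forward 5.4 m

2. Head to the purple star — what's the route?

turn right 42°, forward 6.0 m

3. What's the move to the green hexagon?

turn left 154°, forward 6.3 m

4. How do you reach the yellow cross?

turn left 39°, forward 2.4 m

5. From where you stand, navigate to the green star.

turn left 137°, forward 8.3 m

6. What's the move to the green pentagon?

turn right 174°, forward 1.5 m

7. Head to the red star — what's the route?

turn right 54°, forward 7.3 m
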